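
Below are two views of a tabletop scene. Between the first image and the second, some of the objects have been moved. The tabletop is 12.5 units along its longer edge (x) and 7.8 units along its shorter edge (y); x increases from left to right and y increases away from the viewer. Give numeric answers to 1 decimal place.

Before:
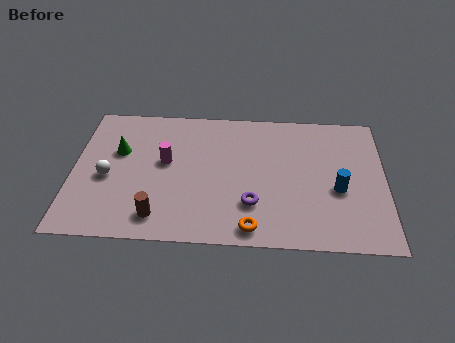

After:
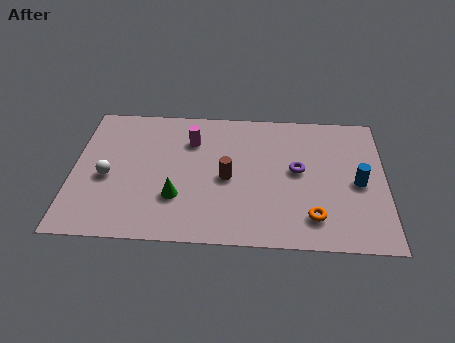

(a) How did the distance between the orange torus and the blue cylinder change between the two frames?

-1.4

Before: roughly 4.1 units apart; after: 2.7. That's 1.4 units closer together.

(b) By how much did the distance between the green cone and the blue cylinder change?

-1.7

The distance was about 9.0 in the first image and 7.3 in the second, so they moved 1.7 units closer together.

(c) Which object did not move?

the white sphere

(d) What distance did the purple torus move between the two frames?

2.7

From (7.2, 2.2) to (9.0, 4.2), the purple torus covered √(1.8² + 2.0²) ≈ 2.7 units.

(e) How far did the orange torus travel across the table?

2.5

From (7.2, 0.9) to (9.6, 1.6), the orange torus covered √(2.4² + 0.7²) ≈ 2.5 units.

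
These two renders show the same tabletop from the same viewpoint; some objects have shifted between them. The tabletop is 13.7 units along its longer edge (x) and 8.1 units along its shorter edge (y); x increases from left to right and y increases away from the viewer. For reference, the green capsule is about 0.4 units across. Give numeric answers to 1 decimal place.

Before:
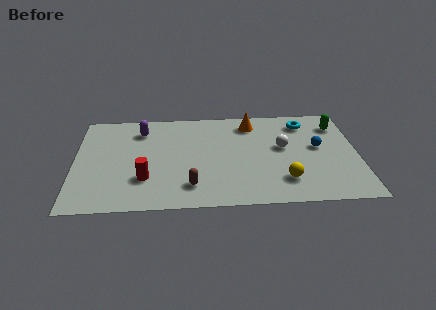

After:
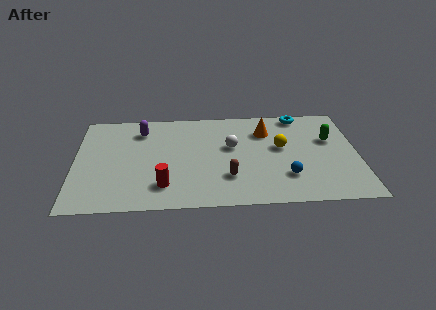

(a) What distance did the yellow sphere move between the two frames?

2.7

The yellow sphere moved from about (10.1, 1.9) to (10.0, 4.6), a distance of √(0.1² + 2.7²) ≈ 2.7.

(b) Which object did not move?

the purple capsule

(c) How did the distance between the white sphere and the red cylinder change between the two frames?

-2.6

The distance was about 7.1 in the first image and 4.5 in the second, so they moved 2.6 units closer together.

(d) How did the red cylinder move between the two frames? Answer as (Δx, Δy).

(0.9, -0.6)

The red cylinder started near (3.4, 2.4) and ended near (4.3, 1.8).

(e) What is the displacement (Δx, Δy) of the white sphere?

(-2.5, 0.2)

The white sphere started near (10.1, 4.6) and ended near (7.6, 4.8).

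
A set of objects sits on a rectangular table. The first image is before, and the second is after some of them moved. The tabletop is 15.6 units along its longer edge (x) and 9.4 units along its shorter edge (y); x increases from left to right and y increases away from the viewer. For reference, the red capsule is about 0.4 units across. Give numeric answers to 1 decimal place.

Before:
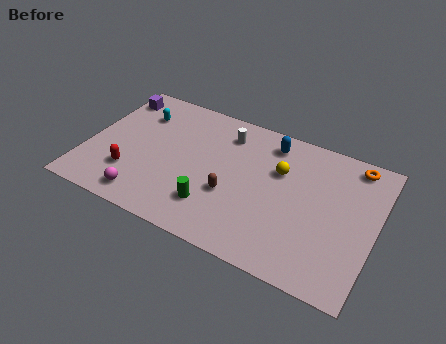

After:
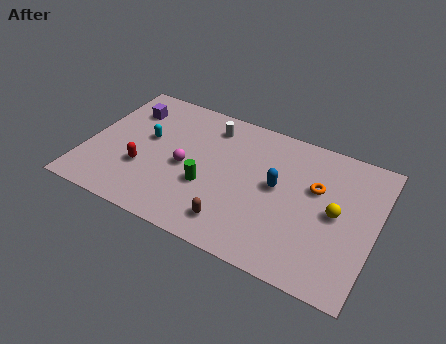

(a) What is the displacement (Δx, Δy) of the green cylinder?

(-0.5, 1.2)

From the two frames, the green cylinder sits at roughly (7.2, 2.3) before and (6.7, 3.5) after.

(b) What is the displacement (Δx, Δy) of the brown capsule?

(0.4, -1.8)

The brown capsule started near (8.0, 3.5) and ended near (8.4, 1.7).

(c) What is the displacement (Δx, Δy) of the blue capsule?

(0.7, -2.8)

The blue capsule started near (9.6, 7.9) and ended near (10.3, 5.1).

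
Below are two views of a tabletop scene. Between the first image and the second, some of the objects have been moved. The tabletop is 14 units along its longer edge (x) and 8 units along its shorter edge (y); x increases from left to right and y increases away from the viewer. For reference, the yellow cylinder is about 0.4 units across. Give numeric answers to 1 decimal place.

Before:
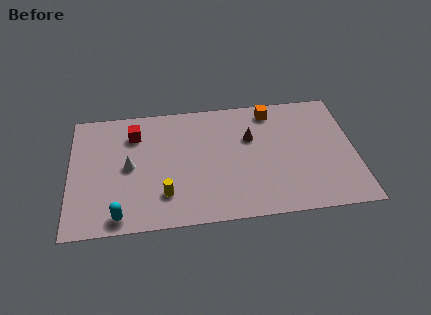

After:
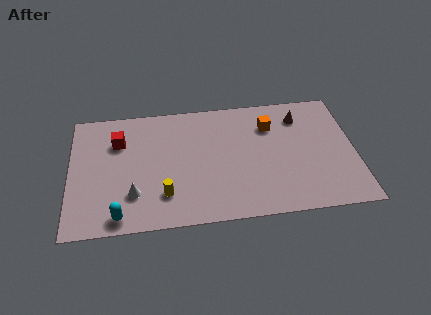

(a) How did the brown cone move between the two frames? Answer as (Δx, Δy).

(2.5, 1.1)

From the two frames, the brown cone sits at roughly (8.9, 5.2) before and (11.4, 6.3) after.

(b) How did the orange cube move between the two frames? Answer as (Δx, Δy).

(-0.1, -1.0)

The orange cube started near (10.0, 6.9) and ended near (9.9, 5.9).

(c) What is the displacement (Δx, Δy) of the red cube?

(-0.8, -0.4)

From the two frames, the red cube sits at roughly (3.2, 6.1) before and (2.4, 5.7) after.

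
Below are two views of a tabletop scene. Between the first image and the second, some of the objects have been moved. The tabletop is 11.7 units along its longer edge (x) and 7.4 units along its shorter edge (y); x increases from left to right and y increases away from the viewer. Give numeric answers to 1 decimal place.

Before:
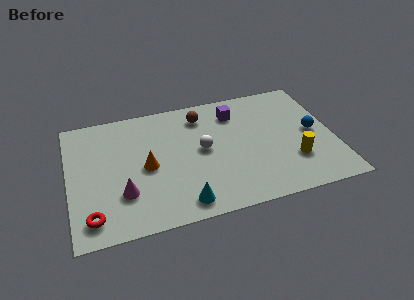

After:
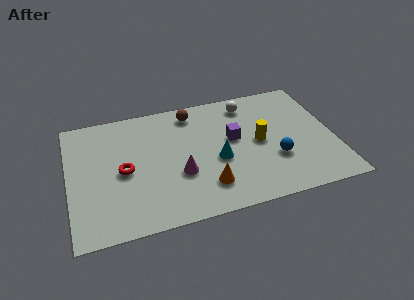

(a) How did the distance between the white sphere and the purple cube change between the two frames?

-0.3

They were about 2.5 units apart before and 2.2 after — 0.3 units closer together.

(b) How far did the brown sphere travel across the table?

0.5

The brown sphere moved from about (6.0, 6.0) to (5.6, 6.3), a distance of √(0.4² + 0.3²) ≈ 0.5.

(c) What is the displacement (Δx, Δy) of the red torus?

(1.5, 2.3)

From the two frames, the red torus sits at roughly (0.9, 1.2) before and (2.4, 3.5) after.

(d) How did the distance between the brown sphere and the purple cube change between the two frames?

+1.2

Before: roughly 1.5 units apart; after: 2.7. That's 1.2 units further apart.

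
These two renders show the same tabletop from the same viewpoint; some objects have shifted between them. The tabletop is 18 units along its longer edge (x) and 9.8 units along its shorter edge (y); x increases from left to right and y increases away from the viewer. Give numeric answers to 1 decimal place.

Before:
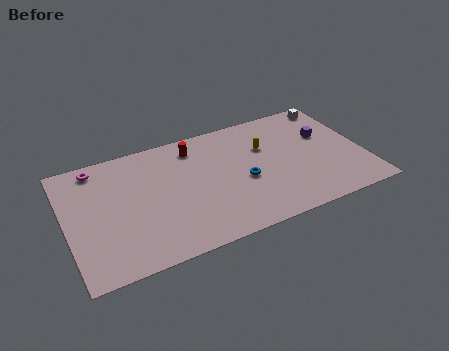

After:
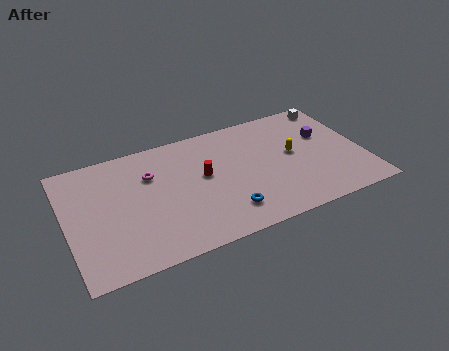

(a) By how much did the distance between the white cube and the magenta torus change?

-2.9

They were about 14.7 units apart before and 11.8 after — 2.9 units closer together.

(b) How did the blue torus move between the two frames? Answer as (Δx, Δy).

(-1.3, -2.1)

From the two frames, the blue torus sits at roughly (10.6, 4.2) before and (9.3, 2.1) after.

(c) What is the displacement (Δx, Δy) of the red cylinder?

(0.3, -2.6)

From the two frames, the red cylinder sits at roughly (8.0, 8.1) before and (8.3, 5.5) after.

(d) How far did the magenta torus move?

3.6

The magenta torus moved from about (2.1, 8.6) to (5.2, 6.8), a distance of √(3.1² + 1.8²) ≈ 3.6.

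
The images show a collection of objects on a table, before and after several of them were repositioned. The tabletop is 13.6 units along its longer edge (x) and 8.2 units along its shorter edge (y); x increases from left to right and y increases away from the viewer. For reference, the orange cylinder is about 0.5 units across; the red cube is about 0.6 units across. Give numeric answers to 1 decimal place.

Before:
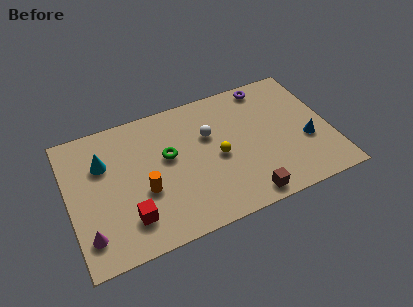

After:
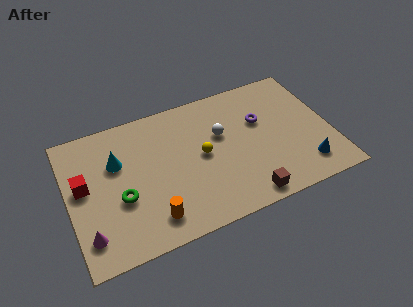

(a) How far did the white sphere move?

0.6

The white sphere moved from about (7.4, 5.3) to (8.0, 5.1), a distance of √(0.6² + 0.2²) ≈ 0.6.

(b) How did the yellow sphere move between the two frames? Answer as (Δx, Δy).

(-0.8, 0.4)

The yellow sphere started near (7.7, 3.8) and ended near (6.9, 4.2).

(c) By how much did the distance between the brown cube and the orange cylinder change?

-0.7

They were about 5.5 units apart before and 4.8 after — 0.7 units closer together.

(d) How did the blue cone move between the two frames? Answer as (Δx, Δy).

(-0.3, -1.5)

The blue cone was at about (12.3, 3.1) and moved to about (12.0, 1.6).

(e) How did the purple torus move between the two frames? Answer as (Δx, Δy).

(-0.6, -2.1)

The purple torus started near (10.7, 7.3) and ended near (10.1, 5.2).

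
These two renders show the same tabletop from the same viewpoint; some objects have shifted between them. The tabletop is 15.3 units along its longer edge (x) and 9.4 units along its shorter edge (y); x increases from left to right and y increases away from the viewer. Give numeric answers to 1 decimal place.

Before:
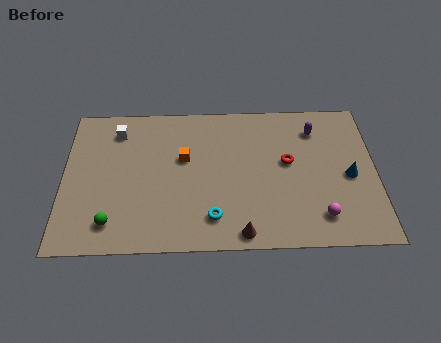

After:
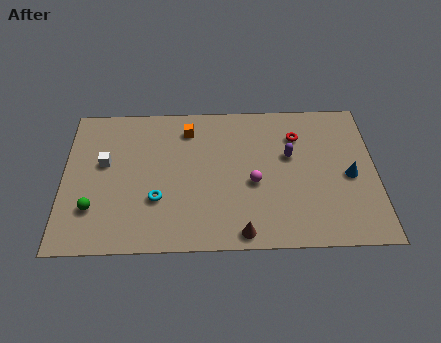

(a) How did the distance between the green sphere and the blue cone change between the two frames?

+0.7

The distance was about 11.9 in the first image and 12.6 in the second, so they moved 0.7 units further apart.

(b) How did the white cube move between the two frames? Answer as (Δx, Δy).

(-0.6, -2.1)

The white cube started near (2.6, 7.6) and ended near (2.0, 5.5).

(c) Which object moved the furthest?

the magenta sphere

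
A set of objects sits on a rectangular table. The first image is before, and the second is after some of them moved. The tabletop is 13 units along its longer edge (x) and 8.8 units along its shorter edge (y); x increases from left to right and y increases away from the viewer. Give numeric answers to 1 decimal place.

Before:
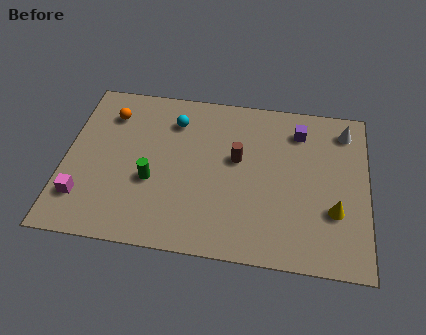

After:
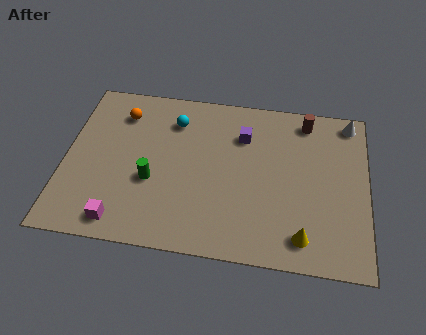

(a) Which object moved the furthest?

the brown cylinder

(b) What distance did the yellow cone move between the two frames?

2.0

The yellow cone moved from about (11.6, 2.9) to (10.3, 1.4), a distance of √(1.3² + 1.5²) ≈ 2.0.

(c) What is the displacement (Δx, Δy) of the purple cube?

(-2.4, -0.6)

From the two frames, the purple cube sits at roughly (10.0, 7.0) before and (7.6, 6.4) after.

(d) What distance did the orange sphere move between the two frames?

0.5

The orange sphere moved from about (1.8, 6.8) to (2.3, 6.9), a distance of √(0.5² + 0.1²) ≈ 0.5.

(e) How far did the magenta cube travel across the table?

2.0

The magenta cube was near (0.9, 2.1) before and (2.6, 1.1) after, so it travelled √(1.7² + 1.0²) ≈ 2.0 units.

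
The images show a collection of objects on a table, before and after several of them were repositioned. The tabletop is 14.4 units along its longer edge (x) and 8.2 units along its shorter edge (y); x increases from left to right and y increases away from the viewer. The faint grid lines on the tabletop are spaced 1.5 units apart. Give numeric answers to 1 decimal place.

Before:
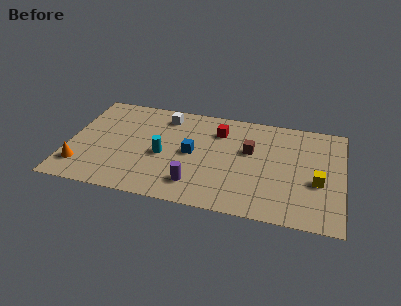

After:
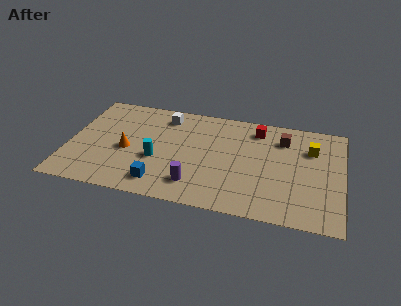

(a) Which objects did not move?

the purple cylinder and the white cube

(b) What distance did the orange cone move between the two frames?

2.9

The orange cone was near (0.8, 1.8) before and (3.1, 3.6) after, so it travelled √(2.3² + 1.8²) ≈ 2.9 units.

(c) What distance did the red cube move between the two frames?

2.1

The red cube moved from about (7.8, 6.2) to (9.8, 6.8), a distance of √(2.0² + 0.6²) ≈ 2.1.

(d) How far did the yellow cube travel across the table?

2.5

From (13.1, 3.3) to (12.7, 5.8), the yellow cube covered √(0.4² + 2.5²) ≈ 2.5 units.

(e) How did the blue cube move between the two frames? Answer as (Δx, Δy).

(-1.5, -2.7)

The blue cube started near (6.5, 4.1) and ended near (5.0, 1.4).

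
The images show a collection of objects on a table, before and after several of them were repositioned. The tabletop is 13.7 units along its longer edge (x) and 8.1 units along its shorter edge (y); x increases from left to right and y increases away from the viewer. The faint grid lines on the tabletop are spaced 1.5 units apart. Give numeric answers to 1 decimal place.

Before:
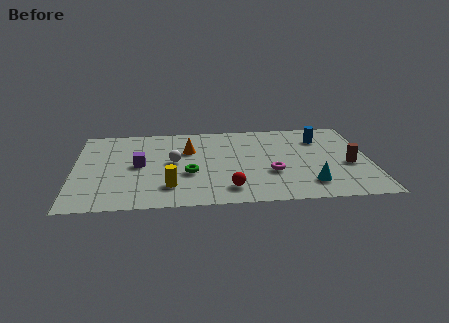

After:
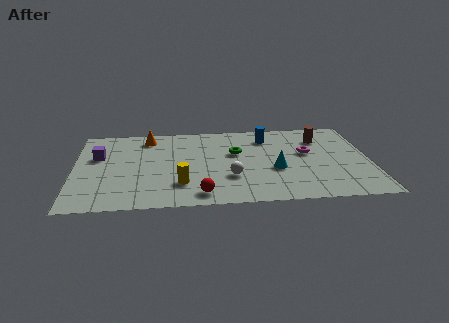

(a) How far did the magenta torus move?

2.5

The magenta torus was near (9.1, 2.9) before and (10.8, 4.7) after, so it travelled √(1.7² + 1.8²) ≈ 2.5 units.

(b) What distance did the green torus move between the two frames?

2.9

The green torus was near (5.3, 3.1) before and (7.5, 5.0) after, so it travelled √(2.2² + 1.9²) ≈ 2.9 units.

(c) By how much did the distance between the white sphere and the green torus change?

+1.0

Before: roughly 1.4 units apart; after: 2.4. That's 1.0 units further apart.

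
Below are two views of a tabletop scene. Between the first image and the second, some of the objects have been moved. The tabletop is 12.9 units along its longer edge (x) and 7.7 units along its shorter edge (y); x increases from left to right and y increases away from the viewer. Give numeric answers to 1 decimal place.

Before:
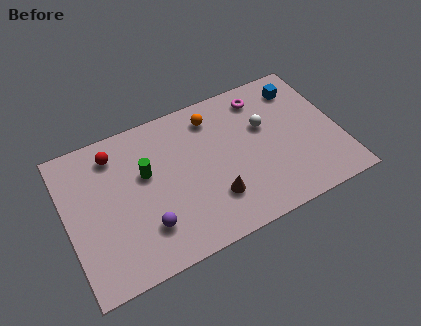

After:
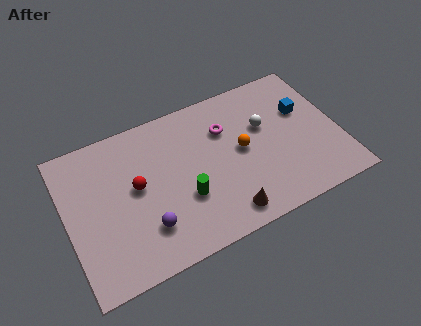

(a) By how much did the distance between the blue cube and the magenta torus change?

+1.9

Before: roughly 1.8 units apart; after: 3.7. That's 1.9 units further apart.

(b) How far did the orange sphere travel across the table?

2.5

From (7.2, 6.3) to (8.3, 4.0), the orange sphere covered √(1.1² + 2.3²) ≈ 2.5 units.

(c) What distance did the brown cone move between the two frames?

1.1

The brown cone was near (6.7, 2.1) before and (7.1, 1.1) after, so it travelled √(0.4² + 1.0²) ≈ 1.1 units.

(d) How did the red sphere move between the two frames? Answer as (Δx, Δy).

(0.8, -2.1)

The red sphere started near (2.5, 6.3) and ended near (3.3, 4.2).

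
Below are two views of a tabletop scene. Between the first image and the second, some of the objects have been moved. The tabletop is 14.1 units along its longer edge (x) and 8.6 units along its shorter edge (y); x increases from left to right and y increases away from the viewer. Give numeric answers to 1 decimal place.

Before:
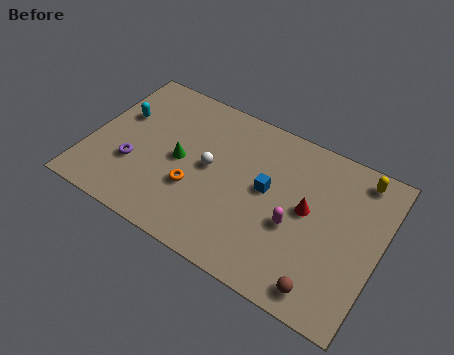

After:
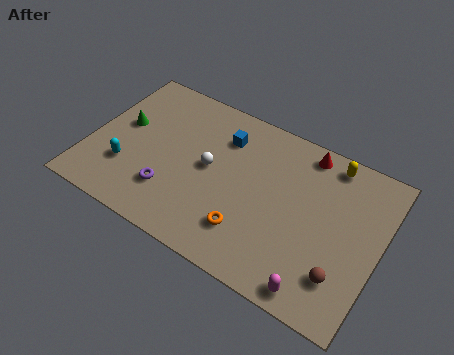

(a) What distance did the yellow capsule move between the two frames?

1.4

From (12.7, 7.5) to (11.3, 7.6), the yellow capsule covered √(1.4² + 0.1²) ≈ 1.4 units.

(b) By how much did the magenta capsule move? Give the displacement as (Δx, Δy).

(1.5, -2.6)

The magenta capsule started near (10.1, 3.5) and ended near (11.6, 0.9).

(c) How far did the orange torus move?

2.9

From (5.3, 3.0) to (8.1, 2.1), the orange torus covered √(2.8² + 0.9²) ≈ 2.9 units.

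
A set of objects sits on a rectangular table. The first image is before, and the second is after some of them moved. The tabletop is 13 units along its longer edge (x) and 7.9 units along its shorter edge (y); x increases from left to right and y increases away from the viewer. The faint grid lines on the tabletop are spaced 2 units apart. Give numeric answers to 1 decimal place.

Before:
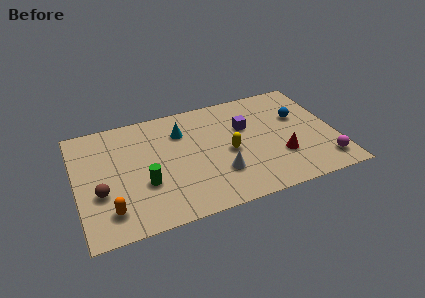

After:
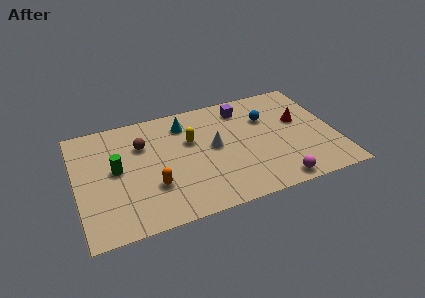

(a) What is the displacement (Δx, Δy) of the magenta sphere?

(-2.5, -0.6)

From the two frames, the magenta sphere sits at roughly (12.2, 1.4) before and (9.7, 0.8) after.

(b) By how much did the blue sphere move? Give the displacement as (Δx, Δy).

(-1.6, 0.4)

The blue sphere started near (11.3, 5.0) and ended near (9.7, 5.4).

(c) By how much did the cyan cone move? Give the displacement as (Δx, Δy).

(0.2, 0.5)

From the two frames, the cyan cone sits at roughly (5.4, 5.8) before and (5.6, 6.3) after.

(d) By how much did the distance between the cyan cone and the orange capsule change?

-1.5

The distance was about 5.7 in the first image and 4.2 in the second, so they moved 1.5 units closer together.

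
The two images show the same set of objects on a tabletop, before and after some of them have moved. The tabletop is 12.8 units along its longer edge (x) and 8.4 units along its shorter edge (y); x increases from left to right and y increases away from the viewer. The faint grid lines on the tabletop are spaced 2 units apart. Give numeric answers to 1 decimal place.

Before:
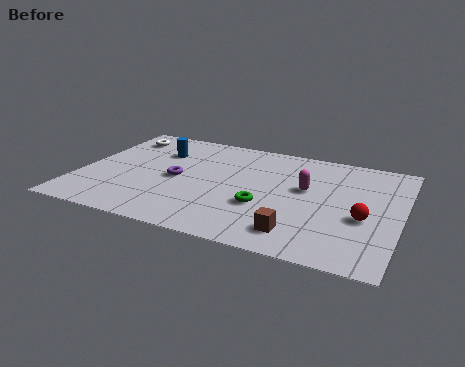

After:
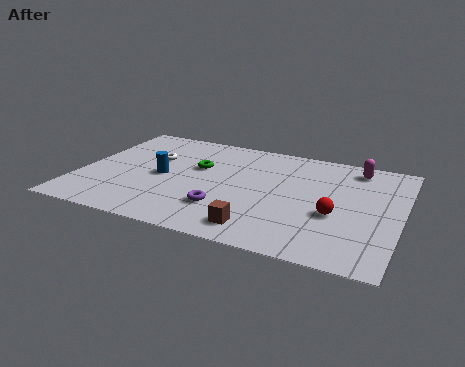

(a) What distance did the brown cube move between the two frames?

1.5

From (9.0, 1.5) to (7.5, 1.3), the brown cube covered √(1.5² + 0.2²) ≈ 1.5 units.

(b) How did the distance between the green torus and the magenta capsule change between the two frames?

+4.1

Before: roughly 2.4 units apart; after: 6.5. That's 4.1 units further apart.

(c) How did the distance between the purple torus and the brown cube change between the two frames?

-3.9

The distance was about 5.7 in the first image and 1.8 in the second, so they moved 3.9 units closer together.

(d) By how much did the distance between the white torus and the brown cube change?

-3.2

Before: roughly 9.4 units apart; after: 6.2. That's 3.2 units closer together.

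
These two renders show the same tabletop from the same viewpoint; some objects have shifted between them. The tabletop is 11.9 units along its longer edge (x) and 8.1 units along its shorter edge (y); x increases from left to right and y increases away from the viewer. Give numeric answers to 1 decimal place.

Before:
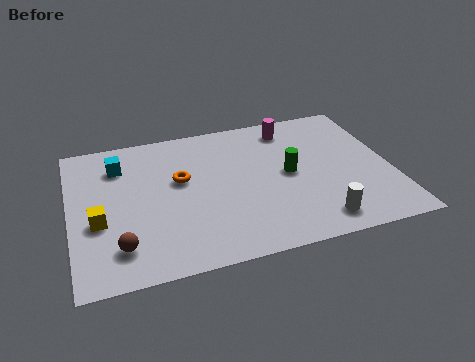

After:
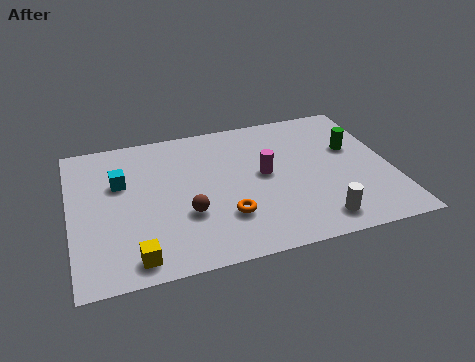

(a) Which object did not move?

the white cylinder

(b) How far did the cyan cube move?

1.0

From (1.9, 6.2) to (1.9, 5.2), the cyan cube covered √(0.0² + 1.0²) ≈ 1.0 units.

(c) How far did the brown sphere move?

2.7

The brown sphere was near (1.7, 1.7) before and (4.2, 2.8) after, so it travelled √(2.5² + 1.1²) ≈ 2.7 units.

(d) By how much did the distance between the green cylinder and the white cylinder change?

+1.2

Before: roughly 3.0 units apart; after: 4.2. That's 1.2 units further apart.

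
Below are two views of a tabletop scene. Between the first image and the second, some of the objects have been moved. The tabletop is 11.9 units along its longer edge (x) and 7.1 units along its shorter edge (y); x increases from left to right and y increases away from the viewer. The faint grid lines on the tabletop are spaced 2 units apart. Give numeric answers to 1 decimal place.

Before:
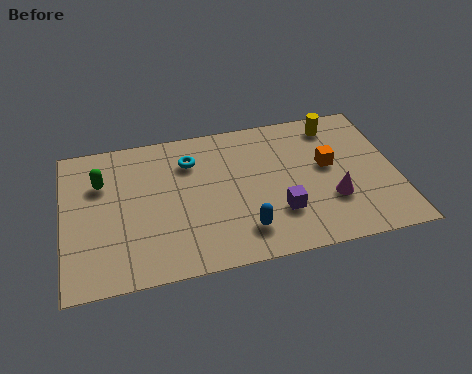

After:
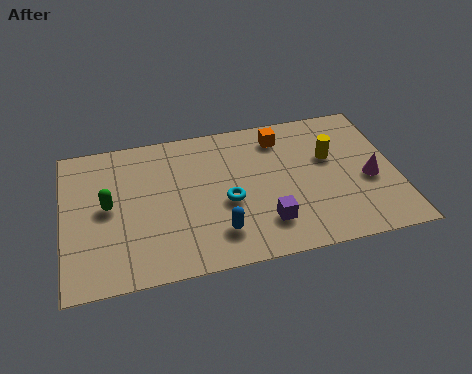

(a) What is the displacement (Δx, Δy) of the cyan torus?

(1.2, -2.3)

The cyan torus started near (4.6, 5.3) and ended near (5.8, 3.0).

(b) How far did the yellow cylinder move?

1.6

From (9.9, 6.0) to (9.6, 4.4), the yellow cylinder covered √(0.3² + 1.6²) ≈ 1.6 units.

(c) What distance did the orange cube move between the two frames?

2.4

The orange cube moved from about (9.5, 4.0) to (7.9, 5.8), a distance of √(1.6² + 1.8²) ≈ 2.4.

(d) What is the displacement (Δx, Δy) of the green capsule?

(0.2, -1.2)

The green capsule started near (1.4, 4.9) and ended near (1.6, 3.7).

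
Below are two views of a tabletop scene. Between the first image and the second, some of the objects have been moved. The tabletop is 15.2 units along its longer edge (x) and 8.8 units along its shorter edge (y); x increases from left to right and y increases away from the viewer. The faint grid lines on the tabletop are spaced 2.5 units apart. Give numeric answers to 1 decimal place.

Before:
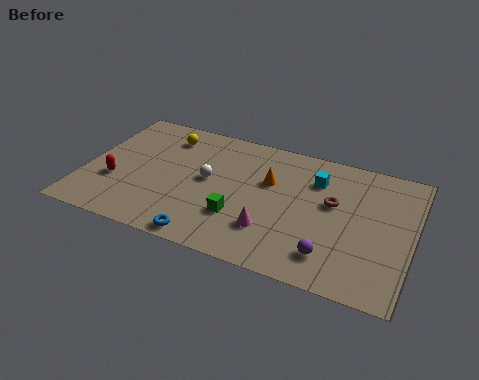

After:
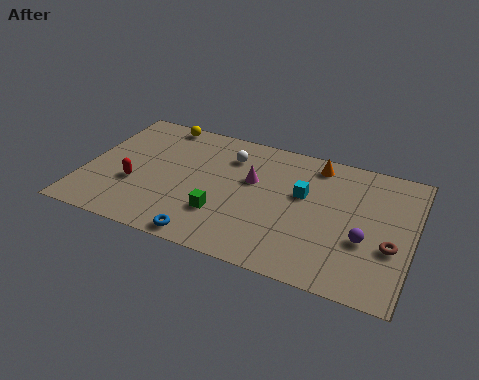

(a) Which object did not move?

the blue torus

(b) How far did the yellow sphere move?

1.0

The yellow sphere was near (3.4, 7.1) before and (3.0, 8.0) after, so it travelled √(0.4² + 0.9²) ≈ 1.0 units.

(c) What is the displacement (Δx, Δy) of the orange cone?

(2.0, 2.0)

The orange cone was at about (8.5, 5.6) and moved to about (10.5, 7.6).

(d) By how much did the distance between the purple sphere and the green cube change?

+2.1

Before: roughly 4.4 units apart; after: 6.5. That's 2.1 units further apart.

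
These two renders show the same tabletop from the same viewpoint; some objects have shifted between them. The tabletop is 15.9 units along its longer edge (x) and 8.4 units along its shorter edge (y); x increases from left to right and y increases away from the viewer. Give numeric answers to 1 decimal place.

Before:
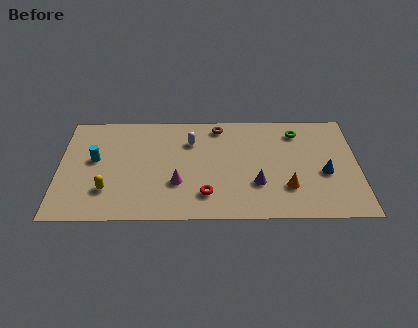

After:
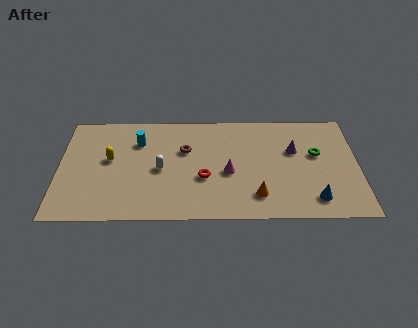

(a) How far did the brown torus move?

2.6

From (8.5, 7.3) to (6.7, 5.4), the brown torus covered √(1.8² + 1.9²) ≈ 2.6 units.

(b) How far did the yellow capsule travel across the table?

2.4

From (2.6, 2.3) to (2.7, 4.7), the yellow capsule covered √(0.1² + 2.4²) ≈ 2.4 units.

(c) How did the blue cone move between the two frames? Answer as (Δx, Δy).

(-0.6, -2.0)

From the two frames, the blue cone sits at roughly (14.1, 3.5) before and (13.5, 1.5) after.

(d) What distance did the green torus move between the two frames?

2.1

From (12.7, 6.8) to (13.7, 5.0), the green torus covered √(1.0² + 1.8²) ≈ 2.1 units.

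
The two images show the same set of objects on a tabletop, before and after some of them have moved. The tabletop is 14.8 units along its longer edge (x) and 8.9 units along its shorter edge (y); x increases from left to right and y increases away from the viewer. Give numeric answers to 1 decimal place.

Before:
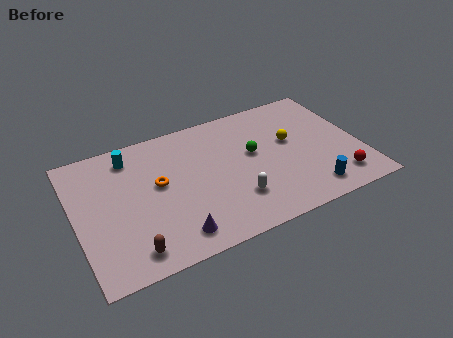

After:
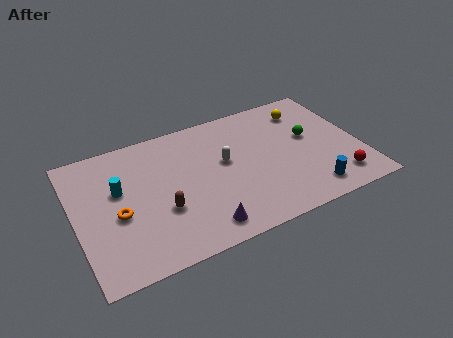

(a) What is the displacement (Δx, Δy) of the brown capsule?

(1.8, 1.9)

The brown capsule started near (2.5, 1.3) and ended near (4.3, 3.2).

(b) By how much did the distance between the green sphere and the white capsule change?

+1.5

They were about 3.0 units apart before and 4.5 after — 1.5 units further apart.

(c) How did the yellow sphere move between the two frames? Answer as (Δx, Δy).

(1.1, 1.9)

From the two frames, the yellow sphere sits at roughly (11.3, 5.2) before and (12.4, 7.1) after.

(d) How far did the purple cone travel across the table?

1.4

From (4.7, 1.4) to (6.1, 1.3), the purple cone covered √(1.4² + 0.1²) ≈ 1.4 units.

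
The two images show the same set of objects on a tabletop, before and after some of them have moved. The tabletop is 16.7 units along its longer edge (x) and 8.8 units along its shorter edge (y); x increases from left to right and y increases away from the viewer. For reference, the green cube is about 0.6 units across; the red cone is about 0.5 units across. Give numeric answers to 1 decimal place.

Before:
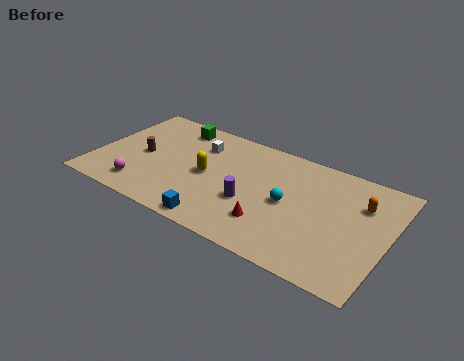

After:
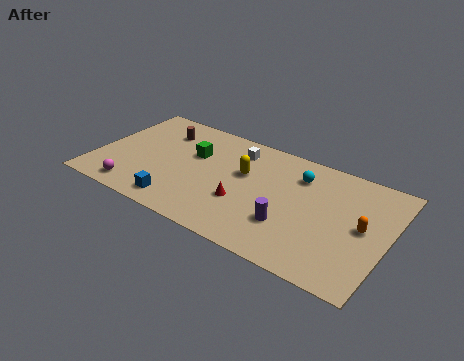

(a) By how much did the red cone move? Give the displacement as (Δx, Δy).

(-1.7, 0.8)

From the two frames, the red cone sits at roughly (10.4, 2.3) before and (8.7, 3.1) after.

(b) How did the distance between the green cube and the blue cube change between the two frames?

-3.2

The distance was about 7.5 in the first image and 4.3 in the second, so they moved 3.2 units closer together.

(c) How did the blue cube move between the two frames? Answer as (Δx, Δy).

(-2.4, 0.4)

The blue cube started near (7.6, 0.9) and ended near (5.2, 1.3).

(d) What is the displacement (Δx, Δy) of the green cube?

(1.4, -1.9)

The green cube was at about (4.0, 7.5) and moved to about (5.4, 5.6).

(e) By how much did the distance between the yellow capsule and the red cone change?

-2.2

The distance was about 4.5 in the first image and 2.3 in the second, so they moved 2.2 units closer together.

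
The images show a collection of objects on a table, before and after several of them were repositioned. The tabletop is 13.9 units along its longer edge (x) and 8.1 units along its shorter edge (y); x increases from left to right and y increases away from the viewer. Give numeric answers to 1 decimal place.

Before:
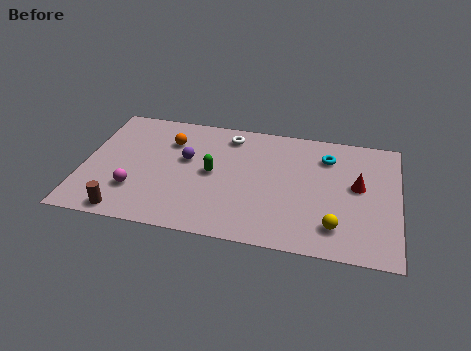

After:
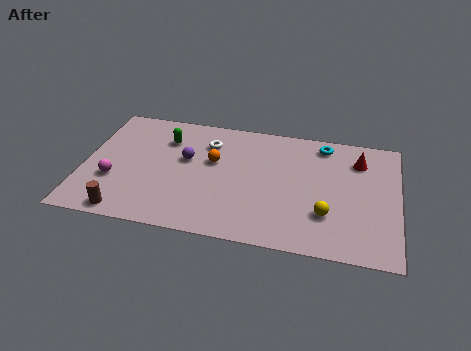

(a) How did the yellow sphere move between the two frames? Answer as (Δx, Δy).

(-0.4, 0.7)

From the two frames, the yellow sphere sits at roughly (11.2, 1.7) before and (10.8, 2.4) after.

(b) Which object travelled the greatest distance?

the green capsule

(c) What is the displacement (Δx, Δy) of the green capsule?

(-2.2, 1.9)

The green capsule was at about (5.7, 4.1) and moved to about (3.5, 6.0).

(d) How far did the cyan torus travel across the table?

0.8

The cyan torus moved from about (10.7, 6.2) to (10.5, 7.0), a distance of √(0.2² + 0.8²) ≈ 0.8.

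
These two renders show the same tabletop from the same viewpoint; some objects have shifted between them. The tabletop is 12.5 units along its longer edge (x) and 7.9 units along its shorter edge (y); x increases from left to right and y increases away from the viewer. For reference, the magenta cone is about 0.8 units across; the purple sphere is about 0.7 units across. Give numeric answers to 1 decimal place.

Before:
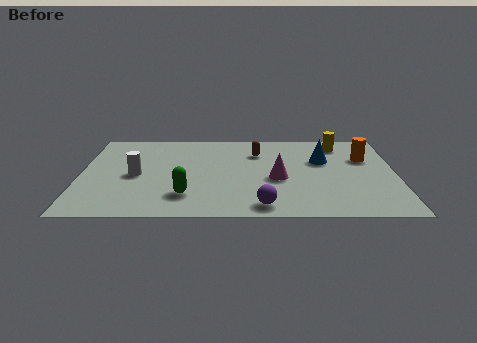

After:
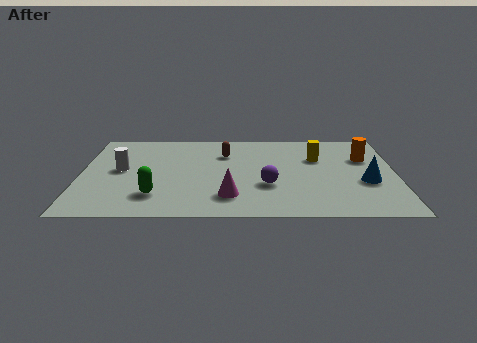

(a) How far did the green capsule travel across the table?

1.2

From (4.2, 1.9) to (3.0, 1.9), the green capsule covered √(1.2² + 0.0²) ≈ 1.2 units.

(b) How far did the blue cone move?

2.6

The blue cone was near (9.6, 5.1) before and (11.3, 3.1) after, so it travelled √(1.7² + 2.0²) ≈ 2.6 units.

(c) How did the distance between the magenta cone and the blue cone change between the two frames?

+3.1

The distance was about 2.5 in the first image and 5.6 in the second, so they moved 3.1 units further apart.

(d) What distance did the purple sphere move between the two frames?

1.8

From (7.2, 1.0) to (7.4, 2.8), the purple sphere covered √(0.2² + 1.8²) ≈ 1.8 units.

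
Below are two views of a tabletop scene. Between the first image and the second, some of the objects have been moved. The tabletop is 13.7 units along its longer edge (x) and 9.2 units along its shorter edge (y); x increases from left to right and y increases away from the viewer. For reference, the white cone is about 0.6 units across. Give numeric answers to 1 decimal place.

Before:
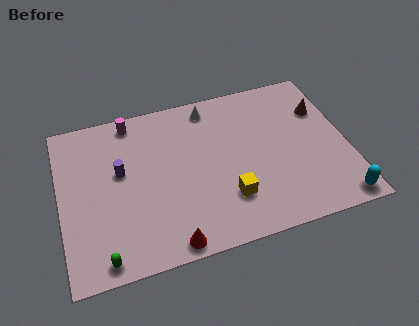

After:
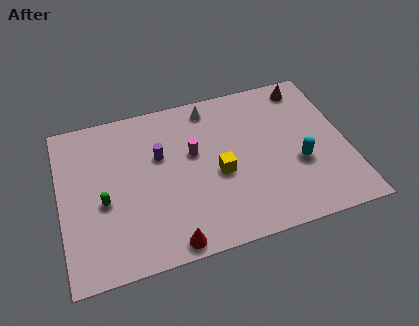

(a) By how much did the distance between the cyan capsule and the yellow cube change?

-1.5

Before: roughly 5.3 units apart; after: 3.8. That's 1.5 units closer together.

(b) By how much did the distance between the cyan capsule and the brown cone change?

-0.9

They were about 5.5 units apart before and 4.6 after — 0.9 units closer together.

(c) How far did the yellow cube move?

1.5

The yellow cube moved from about (7.8, 2.5) to (7.5, 4.0), a distance of √(0.3² + 1.5²) ≈ 1.5.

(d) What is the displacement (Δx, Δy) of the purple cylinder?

(1.9, 0.4)

The purple cylinder started near (2.9, 5.4) and ended near (4.8, 5.8).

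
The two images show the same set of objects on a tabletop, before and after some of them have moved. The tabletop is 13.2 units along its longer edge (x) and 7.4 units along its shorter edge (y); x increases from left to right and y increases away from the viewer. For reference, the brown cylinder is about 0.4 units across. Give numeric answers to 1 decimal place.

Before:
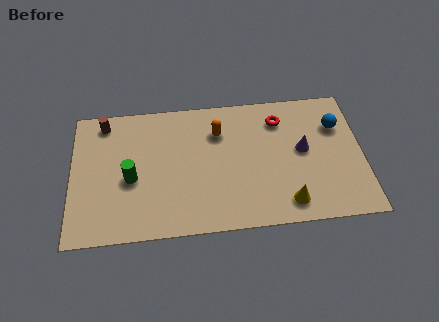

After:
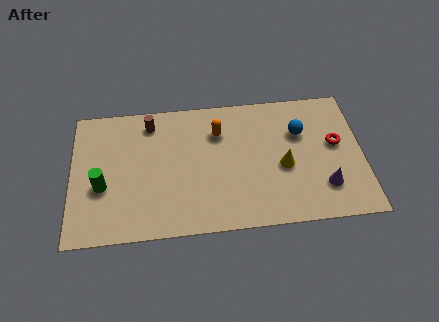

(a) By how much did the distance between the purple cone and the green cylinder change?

+2.2

Before: roughly 7.8 units apart; after: 10.0. That's 2.2 units further apart.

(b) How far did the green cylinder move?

1.3

The green cylinder moved from about (2.7, 3.2) to (1.4, 2.9), a distance of √(1.3² + 0.3²) ≈ 1.3.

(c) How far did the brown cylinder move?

2.1

The brown cylinder moved from about (1.5, 6.4) to (3.6, 6.2), a distance of √(2.1² + 0.2²) ≈ 2.1.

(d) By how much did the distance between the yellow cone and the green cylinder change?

+0.9

They were about 7.3 units apart before and 8.2 after — 0.9 units further apart.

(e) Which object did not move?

the orange capsule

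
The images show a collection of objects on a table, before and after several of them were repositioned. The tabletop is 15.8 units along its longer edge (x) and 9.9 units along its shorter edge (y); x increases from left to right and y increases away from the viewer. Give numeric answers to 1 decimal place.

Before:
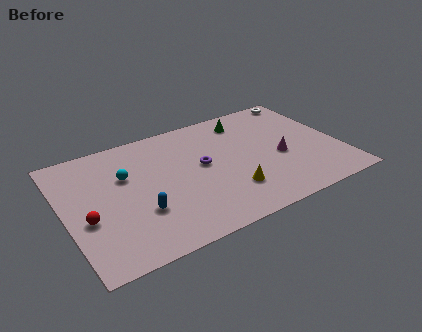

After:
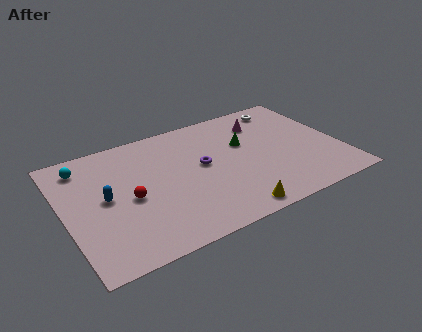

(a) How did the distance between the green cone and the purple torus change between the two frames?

-1.4

The distance was about 4.1 in the first image and 2.7 in the second, so they moved 1.4 units closer together.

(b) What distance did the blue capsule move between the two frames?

2.5

The blue capsule moved from about (4.0, 3.2) to (2.3, 5.1), a distance of √(1.7² + 1.9²) ≈ 2.5.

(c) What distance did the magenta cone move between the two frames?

3.4

From (12.3, 4.2) to (11.8, 7.6), the magenta cone covered √(0.5² + 3.4²) ≈ 3.4 units.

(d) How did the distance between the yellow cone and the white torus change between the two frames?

+0.3

They were about 8.4 units apart before and 8.7 after — 0.3 units further apart.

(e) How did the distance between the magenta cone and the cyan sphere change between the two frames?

+1.4

Before: roughly 9.0 units apart; after: 10.4. That's 1.4 units further apart.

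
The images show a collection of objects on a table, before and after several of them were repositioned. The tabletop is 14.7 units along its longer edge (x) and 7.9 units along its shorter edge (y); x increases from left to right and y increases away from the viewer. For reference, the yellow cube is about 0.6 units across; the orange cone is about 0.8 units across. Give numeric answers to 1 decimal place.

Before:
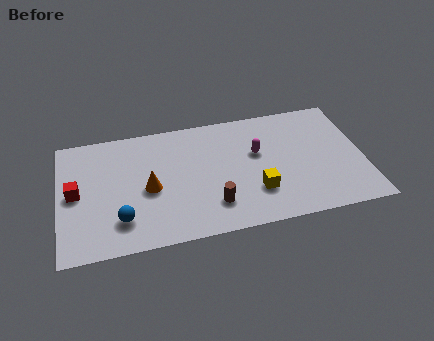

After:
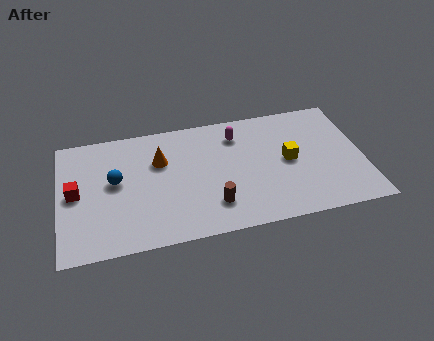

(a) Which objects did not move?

the red cube and the brown cylinder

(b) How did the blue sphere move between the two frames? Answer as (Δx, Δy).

(-0.2, 2.5)

The blue sphere started near (2.9, 1.9) and ended near (2.7, 4.4).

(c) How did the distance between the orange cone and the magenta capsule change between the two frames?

-1.5

Before: roughly 5.4 units apart; after: 3.9. That's 1.5 units closer together.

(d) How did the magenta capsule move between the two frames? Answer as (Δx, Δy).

(-0.9, 1.4)

From the two frames, the magenta capsule sits at roughly (9.6, 4.8) before and (8.7, 6.2) after.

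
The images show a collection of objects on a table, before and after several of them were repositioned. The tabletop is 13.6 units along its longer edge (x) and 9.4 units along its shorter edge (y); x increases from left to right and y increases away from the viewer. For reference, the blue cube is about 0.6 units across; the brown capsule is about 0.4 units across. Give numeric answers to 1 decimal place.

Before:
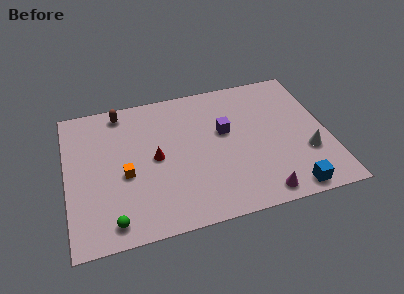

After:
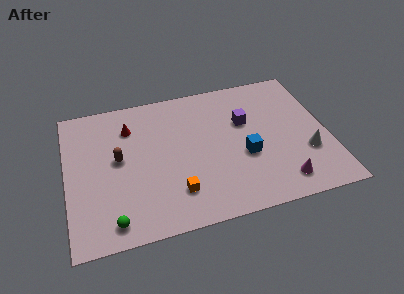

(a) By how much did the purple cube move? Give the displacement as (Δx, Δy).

(1.1, 0.4)

The purple cube started near (8.3, 5.6) and ended near (9.4, 6.0).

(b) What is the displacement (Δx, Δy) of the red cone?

(-1.2, 2.4)

The red cone started near (4.6, 4.7) and ended near (3.4, 7.1).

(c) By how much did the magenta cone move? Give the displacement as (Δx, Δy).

(1.1, 0.5)

The magenta cone started near (9.8, 1.0) and ended near (10.9, 1.5).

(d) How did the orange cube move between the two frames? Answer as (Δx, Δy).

(2.5, -1.8)

The orange cube started near (3.0, 4.0) and ended near (5.5, 2.2).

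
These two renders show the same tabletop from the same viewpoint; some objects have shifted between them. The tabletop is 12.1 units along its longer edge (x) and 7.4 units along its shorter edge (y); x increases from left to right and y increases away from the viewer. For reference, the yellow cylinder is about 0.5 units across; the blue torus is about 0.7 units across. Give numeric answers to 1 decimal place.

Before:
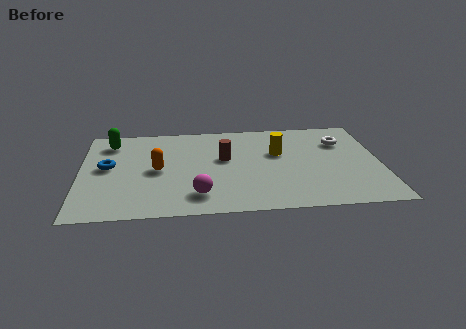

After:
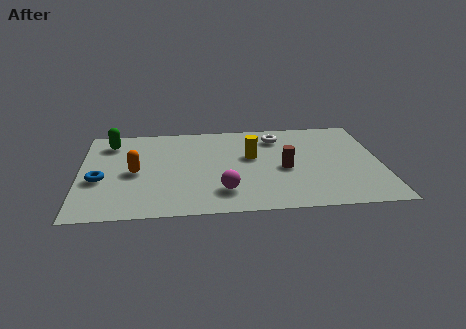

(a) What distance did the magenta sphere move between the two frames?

1.0

The magenta sphere moved from about (4.7, 1.5) to (5.7, 1.7), a distance of √(1.0² + 0.2²) ≈ 1.0.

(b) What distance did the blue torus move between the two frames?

1.0

From (1.1, 4.0) to (0.8, 3.0), the blue torus covered √(0.3² + 1.0²) ≈ 1.0 units.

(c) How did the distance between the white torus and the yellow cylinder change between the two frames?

-0.8

Before: roughly 2.7 units apart; after: 1.9. That's 0.8 units closer together.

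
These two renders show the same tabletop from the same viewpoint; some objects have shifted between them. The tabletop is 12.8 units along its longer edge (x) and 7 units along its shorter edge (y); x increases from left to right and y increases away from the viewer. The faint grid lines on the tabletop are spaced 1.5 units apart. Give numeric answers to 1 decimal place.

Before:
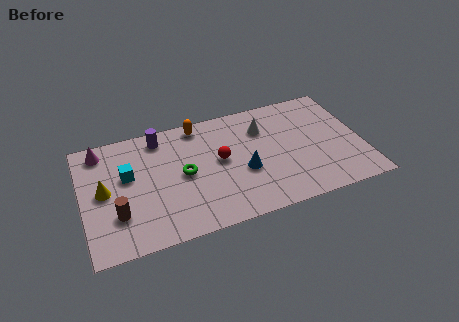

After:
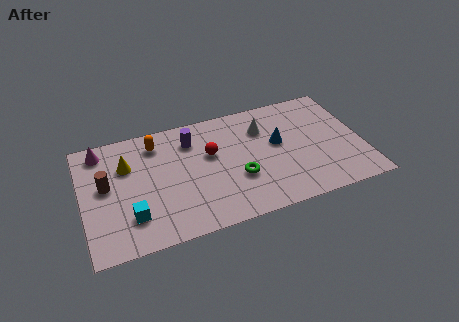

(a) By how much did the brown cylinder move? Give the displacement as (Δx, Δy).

(-0.4, 1.8)

The brown cylinder started near (1.5, 2.1) and ended near (1.1, 3.9).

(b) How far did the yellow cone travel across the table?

1.6

The yellow cone was near (1.0, 3.6) before and (2.1, 4.8) after, so it travelled √(1.1² + 1.2²) ≈ 1.6 units.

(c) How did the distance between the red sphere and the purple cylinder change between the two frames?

-2.0

The distance was about 3.4 in the first image and 1.4 in the second, so they moved 2.0 units closer together.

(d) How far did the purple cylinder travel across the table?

1.5

The purple cylinder moved from about (3.7, 6.0) to (5.1, 5.4), a distance of √(1.4² + 0.6²) ≈ 1.5.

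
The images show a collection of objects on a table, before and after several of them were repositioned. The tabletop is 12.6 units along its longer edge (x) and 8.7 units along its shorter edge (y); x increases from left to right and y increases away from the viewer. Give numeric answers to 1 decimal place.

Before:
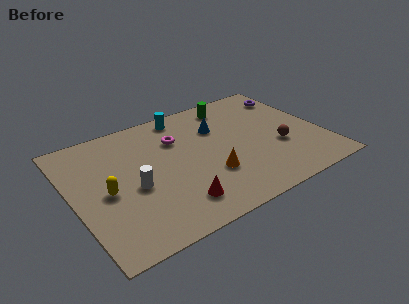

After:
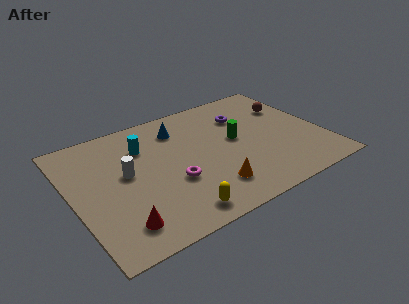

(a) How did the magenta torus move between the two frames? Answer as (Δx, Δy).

(-0.7, -2.9)

From the two frames, the magenta torus sits at roughly (5.5, 6.1) before and (4.8, 3.2) after.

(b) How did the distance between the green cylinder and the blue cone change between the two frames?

+1.6

They were about 1.7 units apart before and 3.3 after — 1.6 units further apart.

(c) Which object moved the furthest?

the yellow capsule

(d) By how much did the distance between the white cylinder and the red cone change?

+0.6

The distance was about 2.7 in the first image and 3.3 in the second, so they moved 0.6 units further apart.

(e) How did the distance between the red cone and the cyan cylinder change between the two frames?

-1.1

The distance was about 6.2 in the first image and 5.1 in the second, so they moved 1.1 units closer together.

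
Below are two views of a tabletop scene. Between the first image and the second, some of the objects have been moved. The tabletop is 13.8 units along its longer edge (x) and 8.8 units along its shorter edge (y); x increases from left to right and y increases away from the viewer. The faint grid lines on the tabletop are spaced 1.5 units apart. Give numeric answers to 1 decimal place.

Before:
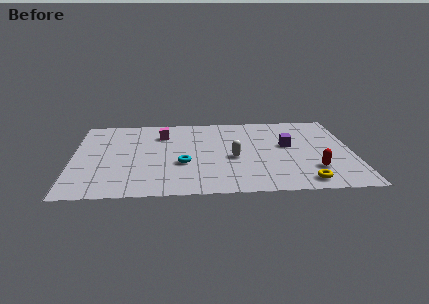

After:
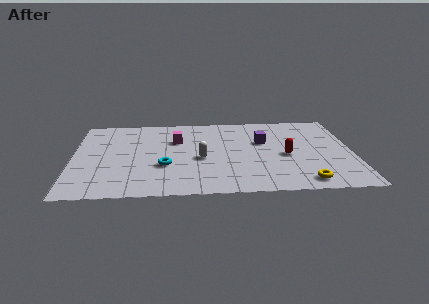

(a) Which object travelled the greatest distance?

the red capsule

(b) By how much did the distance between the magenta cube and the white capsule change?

-2.1

They were about 4.5 units apart before and 2.4 after — 2.1 units closer together.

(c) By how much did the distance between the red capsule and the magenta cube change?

-2.8

They were about 8.6 units apart before and 5.8 after — 2.8 units closer together.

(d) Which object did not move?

the yellow torus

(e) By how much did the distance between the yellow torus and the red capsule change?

+1.6

Before: roughly 1.3 units apart; after: 2.9. That's 1.6 units further apart.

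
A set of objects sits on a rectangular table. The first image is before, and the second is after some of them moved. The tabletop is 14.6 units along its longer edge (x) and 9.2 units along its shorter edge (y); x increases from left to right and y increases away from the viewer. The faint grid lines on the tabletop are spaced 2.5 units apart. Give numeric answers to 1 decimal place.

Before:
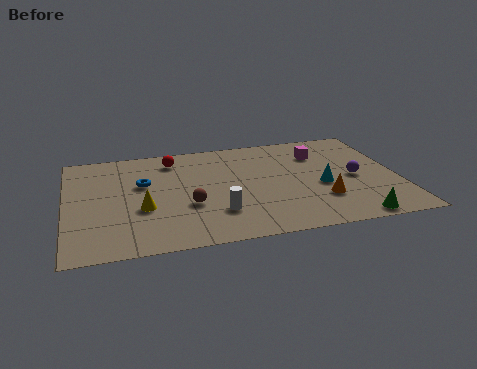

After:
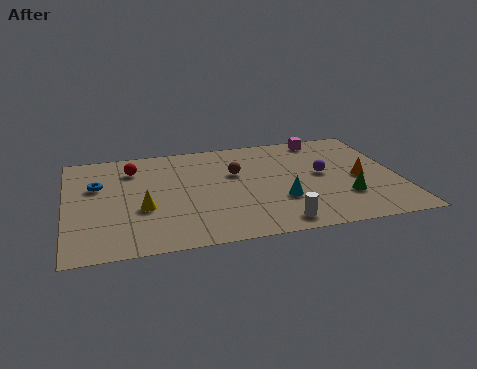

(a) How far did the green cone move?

1.9

The green cone moved from about (12.3, 0.8) to (12.1, 2.7), a distance of √(0.2² + 1.9²) ≈ 1.9.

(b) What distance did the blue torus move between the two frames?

2.0

The blue torus was near (3.4, 5.7) before and (1.4, 5.9) after, so it travelled √(2.0² + 0.2²) ≈ 2.0 units.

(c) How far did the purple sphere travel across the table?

1.5

The purple sphere moved from about (12.7, 4.3) to (11.3, 4.9), a distance of √(1.4² + 0.6²) ≈ 1.5.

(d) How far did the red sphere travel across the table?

1.9

The red sphere was near (4.8, 7.6) before and (3.0, 7.1) after, so it travelled √(1.8² + 0.5²) ≈ 1.9 units.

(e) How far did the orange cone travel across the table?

2.3

From (11.1, 2.7) to (12.9, 4.2), the orange cone covered √(1.8² + 1.5²) ≈ 2.3 units.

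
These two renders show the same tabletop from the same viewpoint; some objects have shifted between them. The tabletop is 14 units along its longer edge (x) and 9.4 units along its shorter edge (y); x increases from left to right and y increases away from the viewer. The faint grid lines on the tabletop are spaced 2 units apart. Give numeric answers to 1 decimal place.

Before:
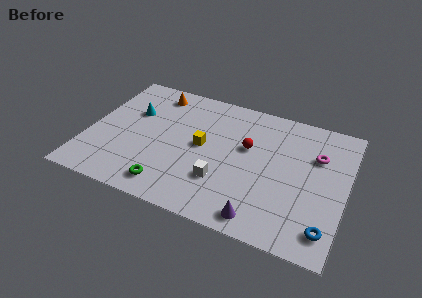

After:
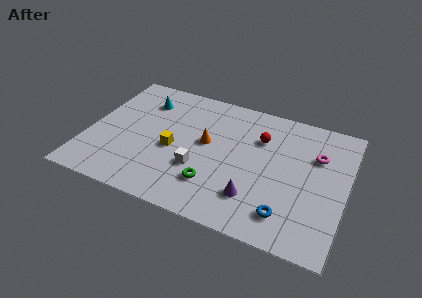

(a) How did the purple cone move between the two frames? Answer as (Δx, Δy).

(-0.5, 1.2)

The purple cone was at about (9.8, 1.1) and moved to about (9.3, 2.3).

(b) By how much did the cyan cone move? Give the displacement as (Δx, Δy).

(0.5, 1.1)

The cyan cone was at about (2.2, 6.1) and moved to about (2.7, 7.2).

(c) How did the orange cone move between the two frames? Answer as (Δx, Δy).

(3.2, -2.8)

From the two frames, the orange cone sits at roughly (3.2, 8.0) before and (6.4, 5.2) after.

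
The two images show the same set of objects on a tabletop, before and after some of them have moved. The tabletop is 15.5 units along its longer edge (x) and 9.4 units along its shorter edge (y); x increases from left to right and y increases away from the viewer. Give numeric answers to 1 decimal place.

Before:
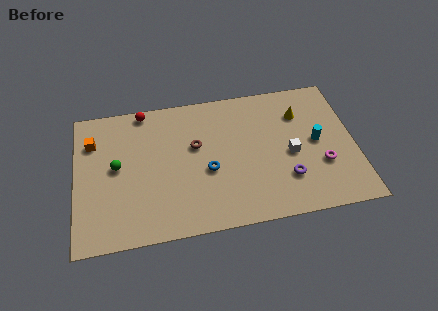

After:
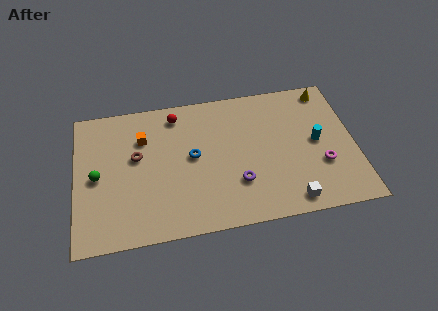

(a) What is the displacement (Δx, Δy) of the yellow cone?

(1.6, 1.4)

The yellow cone started near (12.6, 6.9) and ended near (14.2, 8.3).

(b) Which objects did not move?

the cyan cylinder and the magenta torus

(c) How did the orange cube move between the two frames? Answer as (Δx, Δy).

(2.8, -0.2)

From the two frames, the orange cube sits at roughly (1.0, 6.9) before and (3.8, 6.7) after.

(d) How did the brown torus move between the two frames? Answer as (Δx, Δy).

(-3.3, -0.2)

The brown torus was at about (6.7, 5.7) and moved to about (3.4, 5.5).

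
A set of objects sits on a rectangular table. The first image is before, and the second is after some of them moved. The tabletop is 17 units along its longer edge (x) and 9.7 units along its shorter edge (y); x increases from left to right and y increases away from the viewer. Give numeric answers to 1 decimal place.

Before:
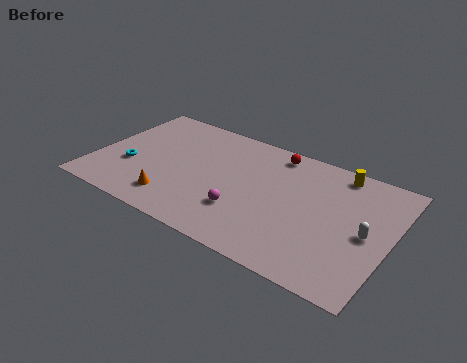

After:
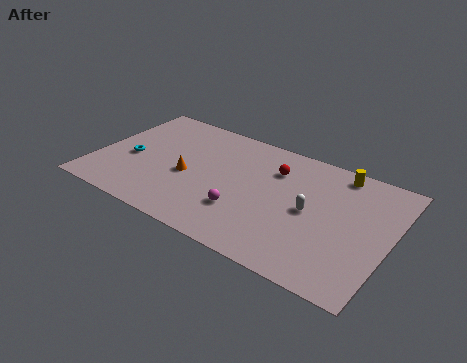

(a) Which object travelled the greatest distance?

the white capsule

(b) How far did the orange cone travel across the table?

2.3

From (5.0, 1.9) to (5.4, 4.2), the orange cone covered √(0.4² + 2.3²) ≈ 2.3 units.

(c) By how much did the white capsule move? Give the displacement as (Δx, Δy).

(-3.2, 0.2)

From the two frames, the white capsule sits at roughly (15.7, 4.6) before and (12.5, 4.8) after.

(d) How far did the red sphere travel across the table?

1.4

The red sphere moved from about (9.9, 8.5) to (10.1, 7.1), a distance of √(0.2² + 1.4²) ≈ 1.4.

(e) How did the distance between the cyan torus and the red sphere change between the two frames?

-0.7

They were about 9.3 units apart before and 8.6 after — 0.7 units closer together.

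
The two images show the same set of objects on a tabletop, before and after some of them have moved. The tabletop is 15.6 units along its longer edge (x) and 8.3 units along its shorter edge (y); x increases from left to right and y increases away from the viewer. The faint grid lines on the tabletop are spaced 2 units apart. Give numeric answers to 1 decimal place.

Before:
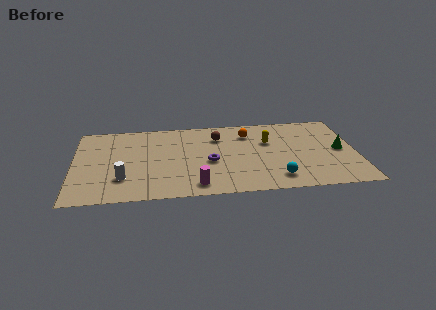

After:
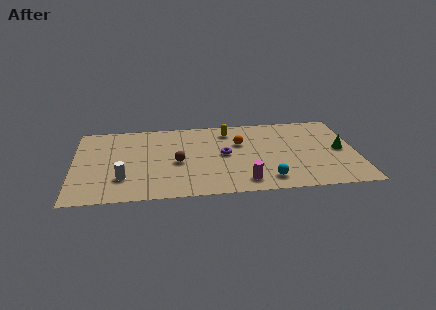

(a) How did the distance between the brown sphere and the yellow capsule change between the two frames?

+1.3

The distance was about 2.9 in the first image and 4.2 in the second, so they moved 1.3 units further apart.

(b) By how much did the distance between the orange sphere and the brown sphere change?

+2.2

The distance was about 1.7 in the first image and 3.9 in the second, so they moved 2.2 units further apart.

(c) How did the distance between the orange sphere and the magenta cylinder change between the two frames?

-1.9

The distance was about 6.0 in the first image and 4.1 in the second, so they moved 1.9 units closer together.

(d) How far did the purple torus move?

1.1

The purple torus was near (7.5, 3.6) before and (8.3, 4.3) after, so it travelled √(0.8² + 0.7²) ≈ 1.1 units.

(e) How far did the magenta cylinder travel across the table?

2.6

The magenta cylinder moved from about (6.7, 1.2) to (9.3, 1.3), a distance of √(2.6² + 0.1²) ≈ 2.6.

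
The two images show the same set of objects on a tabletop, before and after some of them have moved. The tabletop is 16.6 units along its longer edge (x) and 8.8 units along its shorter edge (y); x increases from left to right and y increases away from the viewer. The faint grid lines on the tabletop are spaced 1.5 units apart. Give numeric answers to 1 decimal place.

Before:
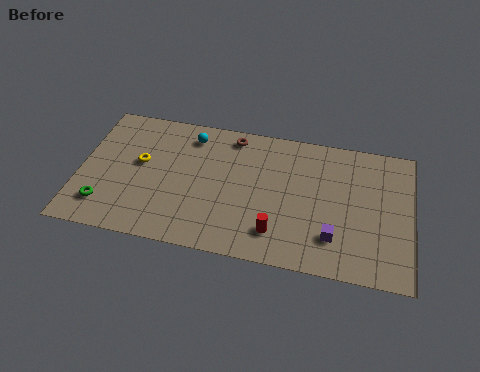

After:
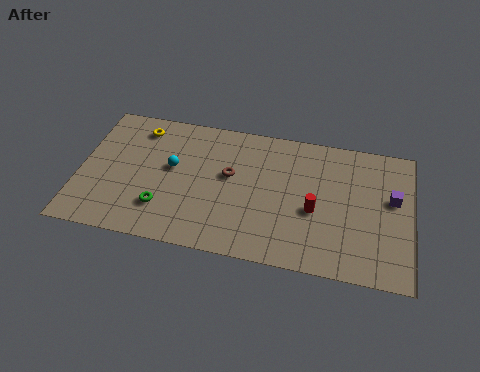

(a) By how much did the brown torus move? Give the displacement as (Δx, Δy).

(0.0, -2.6)

The brown torus was at about (7.5, 7.7) and moved to about (7.5, 5.1).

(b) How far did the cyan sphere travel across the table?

2.4

From (5.4, 7.3) to (4.6, 5.0), the cyan sphere covered √(0.8² + 2.3²) ≈ 2.4 units.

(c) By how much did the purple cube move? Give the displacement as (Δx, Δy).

(2.8, 3.0)

The purple cube was at about (12.8, 2.2) and moved to about (15.6, 5.2).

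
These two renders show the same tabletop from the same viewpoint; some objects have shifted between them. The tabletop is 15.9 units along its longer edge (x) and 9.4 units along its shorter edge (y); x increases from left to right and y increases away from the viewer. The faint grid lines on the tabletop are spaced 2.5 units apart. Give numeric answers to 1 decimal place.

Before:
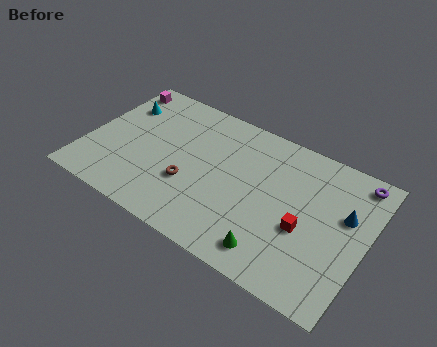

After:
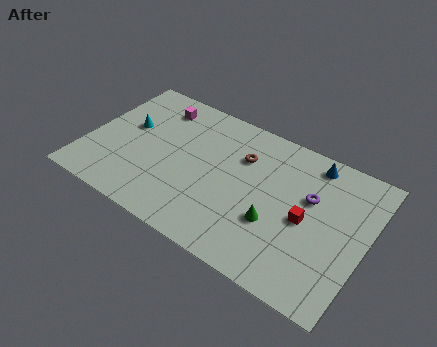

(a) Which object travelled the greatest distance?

the brown torus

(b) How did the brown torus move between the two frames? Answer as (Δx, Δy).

(2.5, 3.3)

From the two frames, the brown torus sits at roughly (6.1, 3.3) before and (8.6, 6.6) after.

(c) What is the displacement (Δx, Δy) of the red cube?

(0.0, 0.6)

The red cube started near (12.6, 3.8) and ended near (12.6, 4.4).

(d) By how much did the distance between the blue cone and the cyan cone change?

-2.6

They were about 13.2 units apart before and 10.6 after — 2.6 units closer together.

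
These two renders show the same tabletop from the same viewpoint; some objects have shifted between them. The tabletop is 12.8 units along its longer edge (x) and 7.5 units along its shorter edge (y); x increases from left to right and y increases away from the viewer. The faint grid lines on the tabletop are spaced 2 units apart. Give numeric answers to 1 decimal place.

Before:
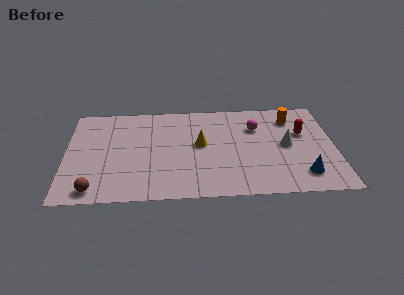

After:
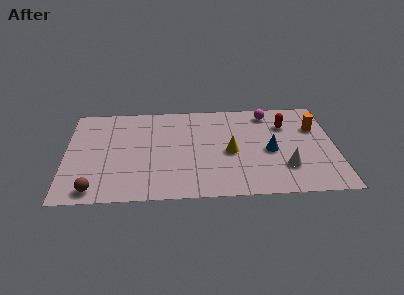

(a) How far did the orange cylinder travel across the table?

1.4

The orange cylinder moved from about (10.8, 5.9) to (11.9, 5.1), a distance of √(1.1² + 0.8²) ≈ 1.4.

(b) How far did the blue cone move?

2.4

The blue cone moved from about (11.2, 1.5) to (9.7, 3.4), a distance of √(1.5² + 1.9²) ≈ 2.4.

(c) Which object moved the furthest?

the blue cone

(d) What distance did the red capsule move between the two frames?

1.1

The red capsule was near (11.3, 4.7) before and (10.5, 5.4) after, so it travelled √(0.8² + 0.7²) ≈ 1.1 units.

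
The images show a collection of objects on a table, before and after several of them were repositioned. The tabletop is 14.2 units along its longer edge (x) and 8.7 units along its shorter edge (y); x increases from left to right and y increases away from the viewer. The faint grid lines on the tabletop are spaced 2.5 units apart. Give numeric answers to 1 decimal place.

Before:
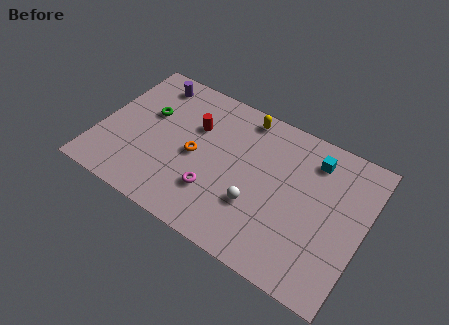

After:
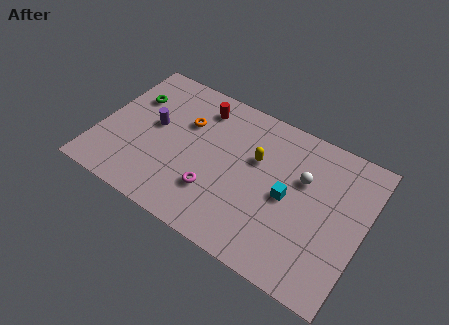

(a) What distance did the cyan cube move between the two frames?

3.0

The cyan cube moved from about (11.2, 7.0) to (10.2, 4.2), a distance of √(1.0² + 2.8²) ≈ 3.0.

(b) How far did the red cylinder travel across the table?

1.3

The red cylinder moved from about (4.9, 5.8) to (5.0, 7.1), a distance of √(0.1² + 1.3²) ≈ 1.3.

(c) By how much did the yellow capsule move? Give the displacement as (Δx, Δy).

(1.0, -2.2)

The yellow capsule started near (7.3, 7.7) and ended near (8.3, 5.5).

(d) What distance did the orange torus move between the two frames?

1.9

From (5.2, 4.1) to (4.4, 5.8), the orange torus covered √(0.8² + 1.7²) ≈ 1.9 units.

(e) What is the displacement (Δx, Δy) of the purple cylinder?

(0.6, -2.6)

From the two frames, the purple cylinder sits at roughly (2.2, 7.4) before and (2.8, 4.8) after.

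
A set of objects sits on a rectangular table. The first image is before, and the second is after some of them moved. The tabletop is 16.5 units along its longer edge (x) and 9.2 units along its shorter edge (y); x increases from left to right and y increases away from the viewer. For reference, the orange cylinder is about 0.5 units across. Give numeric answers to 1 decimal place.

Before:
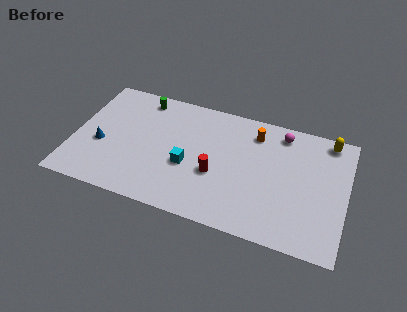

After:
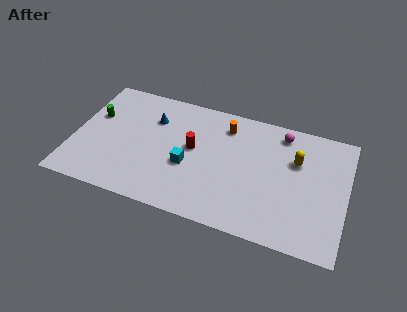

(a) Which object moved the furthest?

the blue cone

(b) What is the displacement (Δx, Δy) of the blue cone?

(2.9, 2.9)

From the two frames, the blue cone sits at roughly (1.7, 3.7) before and (4.6, 6.6) after.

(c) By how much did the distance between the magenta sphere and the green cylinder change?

+2.9

Before: roughly 8.6 units apart; after: 11.5. That's 2.9 units further apart.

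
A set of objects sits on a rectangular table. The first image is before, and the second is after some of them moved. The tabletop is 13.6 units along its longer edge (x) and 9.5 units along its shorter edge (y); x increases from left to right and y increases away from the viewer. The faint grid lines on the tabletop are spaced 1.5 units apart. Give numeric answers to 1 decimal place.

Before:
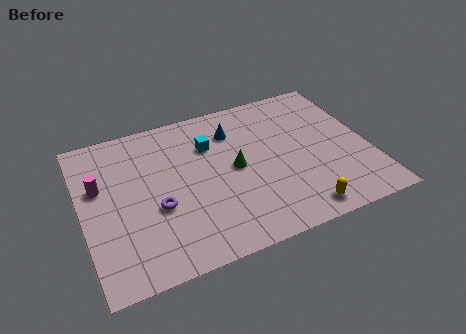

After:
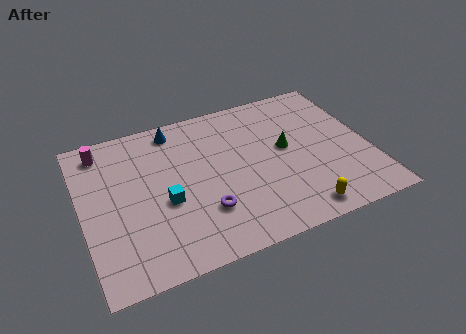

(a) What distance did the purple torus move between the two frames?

2.3

The purple torus moved from about (3.4, 3.7) to (5.5, 2.7), a distance of √(2.1² + 1.0²) ≈ 2.3.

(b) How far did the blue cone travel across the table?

2.9

From (7.4, 7.2) to (4.7, 8.3), the blue cone covered √(2.7² + 1.1²) ≈ 2.9 units.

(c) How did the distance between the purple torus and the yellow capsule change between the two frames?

-2.3

They were about 6.9 units apart before and 4.6 after — 2.3 units closer together.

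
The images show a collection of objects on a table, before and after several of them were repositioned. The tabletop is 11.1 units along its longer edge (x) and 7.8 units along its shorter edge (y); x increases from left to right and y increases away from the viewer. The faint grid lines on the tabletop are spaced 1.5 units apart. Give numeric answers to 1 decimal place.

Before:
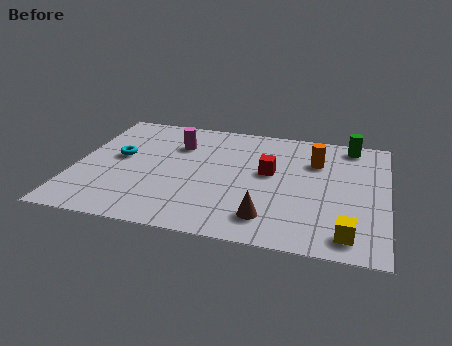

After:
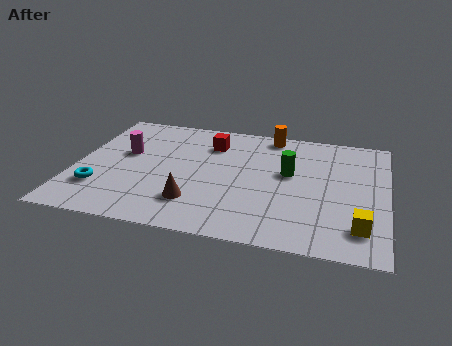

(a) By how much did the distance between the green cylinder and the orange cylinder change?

+0.8

The distance was about 1.8 in the first image and 2.6 in the second, so they moved 0.8 units further apart.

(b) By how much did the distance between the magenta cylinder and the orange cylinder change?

+0.6

The distance was about 5.0 in the first image and 5.6 in the second, so they moved 0.6 units further apart.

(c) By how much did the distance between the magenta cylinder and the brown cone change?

-1.6

They were about 5.4 units apart before and 3.8 after — 1.6 units closer together.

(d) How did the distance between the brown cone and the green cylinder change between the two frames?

-1.9

They were about 6.0 units apart before and 4.1 after — 1.9 units closer together.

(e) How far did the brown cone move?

2.6

The brown cone moved from about (7.0, 1.5) to (4.4, 1.9), a distance of √(2.6² + 0.4²) ≈ 2.6.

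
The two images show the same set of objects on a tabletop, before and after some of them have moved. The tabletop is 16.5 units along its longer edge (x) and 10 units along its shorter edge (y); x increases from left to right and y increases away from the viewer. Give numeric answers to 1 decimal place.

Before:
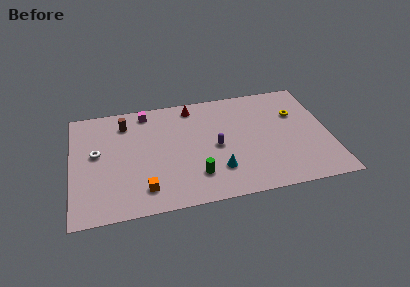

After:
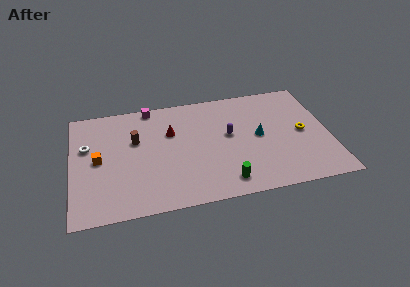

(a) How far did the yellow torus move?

1.8

The yellow torus was near (14.5, 6.7) before and (14.8, 4.9) after, so it travelled √(0.3² + 1.8²) ≈ 1.8 units.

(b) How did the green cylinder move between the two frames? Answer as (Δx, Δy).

(1.8, -0.9)

From the two frames, the green cylinder sits at roughly (7.8, 2.4) before and (9.6, 1.5) after.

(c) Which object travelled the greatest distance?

the orange cube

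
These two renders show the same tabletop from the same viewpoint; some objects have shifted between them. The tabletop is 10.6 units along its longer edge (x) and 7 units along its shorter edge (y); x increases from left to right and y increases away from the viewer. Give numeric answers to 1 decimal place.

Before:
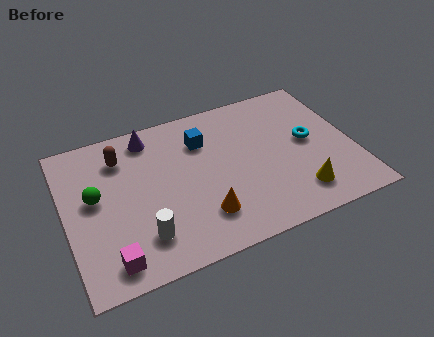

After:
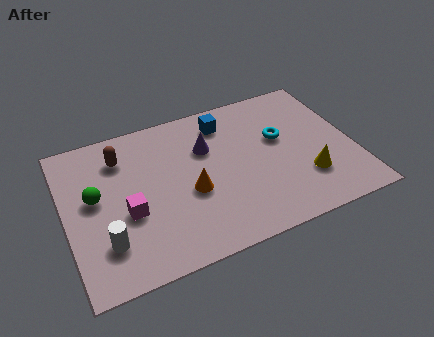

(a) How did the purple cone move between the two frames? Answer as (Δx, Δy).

(2.0, -1.3)

The purple cone was at about (3.3, 6.0) and moved to about (5.3, 4.7).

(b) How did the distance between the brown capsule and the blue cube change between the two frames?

+0.9

The distance was about 3.0 in the first image and 3.9 in the second, so they moved 0.9 units further apart.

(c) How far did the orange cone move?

1.2

The orange cone was near (4.8, 1.7) before and (4.5, 2.9) after, so it travelled √(0.3² + 1.2²) ≈ 1.2 units.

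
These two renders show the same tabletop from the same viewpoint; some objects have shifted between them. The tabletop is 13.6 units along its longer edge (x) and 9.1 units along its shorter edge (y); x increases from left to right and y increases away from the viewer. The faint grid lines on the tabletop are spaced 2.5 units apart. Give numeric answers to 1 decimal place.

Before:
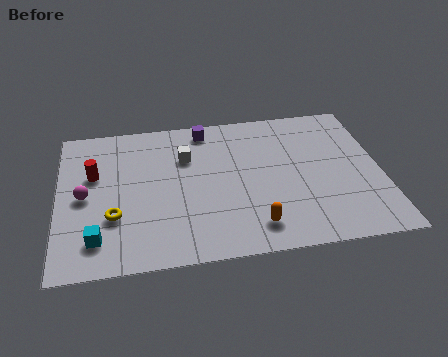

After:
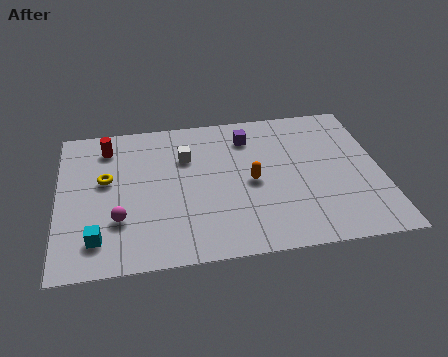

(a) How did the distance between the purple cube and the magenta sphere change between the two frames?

+0.8

The distance was about 6.3 in the first image and 7.1 in the second, so they moved 0.8 units further apart.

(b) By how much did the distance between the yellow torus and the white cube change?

-1.0

Before: roughly 4.5 units apart; after: 3.5. That's 1.0 units closer together.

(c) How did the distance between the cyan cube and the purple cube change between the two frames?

+0.7

They were about 7.8 units apart before and 8.5 after — 0.7 units further apart.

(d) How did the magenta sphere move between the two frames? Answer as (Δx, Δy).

(1.4, -1.6)

The magenta sphere started near (1.1, 4.4) and ended near (2.5, 2.8).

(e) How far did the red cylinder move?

1.8

The red cylinder moved from about (1.5, 5.7) to (2.1, 7.4), a distance of √(0.6² + 1.7²) ≈ 1.8.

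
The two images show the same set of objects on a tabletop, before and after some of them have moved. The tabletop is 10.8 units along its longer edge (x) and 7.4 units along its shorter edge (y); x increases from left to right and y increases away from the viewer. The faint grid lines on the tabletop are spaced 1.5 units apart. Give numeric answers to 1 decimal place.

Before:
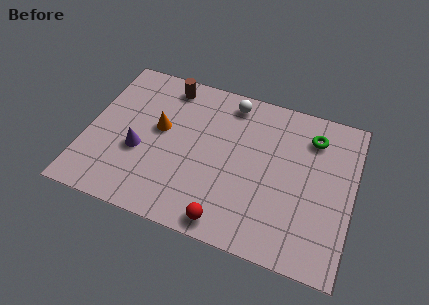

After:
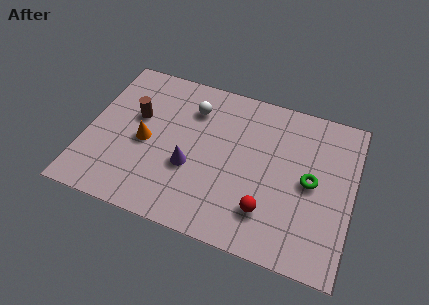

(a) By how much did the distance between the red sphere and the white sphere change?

-0.5

The distance was about 5.6 in the first image and 5.1 in the second, so they moved 0.5 units closer together.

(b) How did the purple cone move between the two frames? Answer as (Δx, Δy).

(2.1, -0.1)

The purple cone was at about (2.2, 2.9) and moved to about (4.3, 2.8).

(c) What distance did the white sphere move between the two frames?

1.7

From (5.6, 6.4) to (4.1, 5.6), the white sphere covered √(1.5² + 0.8²) ≈ 1.7 units.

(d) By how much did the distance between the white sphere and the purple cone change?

-2.1

Before: roughly 4.9 units apart; after: 2.8. That's 2.1 units closer together.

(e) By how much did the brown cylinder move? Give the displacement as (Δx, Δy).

(-1.1, -1.9)

From the two frames, the brown cylinder sits at roughly (3.0, 6.4) before and (1.9, 4.5) after.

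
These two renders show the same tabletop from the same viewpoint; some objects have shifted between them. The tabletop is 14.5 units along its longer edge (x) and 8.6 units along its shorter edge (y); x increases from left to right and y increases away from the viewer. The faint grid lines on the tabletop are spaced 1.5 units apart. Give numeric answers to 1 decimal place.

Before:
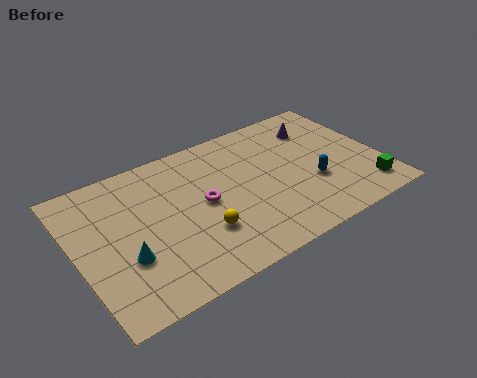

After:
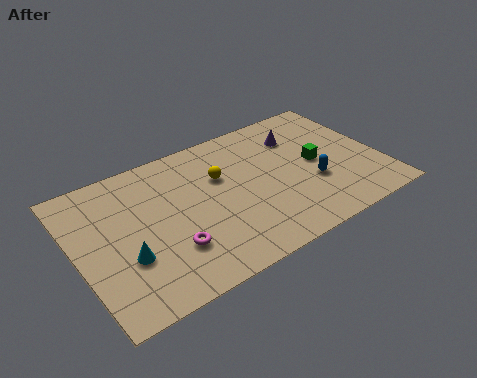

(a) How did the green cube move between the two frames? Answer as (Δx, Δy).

(-1.9, 2.8)

From the two frames, the green cube sits at roughly (13.4, 1.5) before and (11.5, 4.3) after.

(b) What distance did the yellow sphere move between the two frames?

3.2

From (5.6, 2.7) to (7.0, 5.6), the yellow sphere covered √(1.4² + 2.9²) ≈ 3.2 units.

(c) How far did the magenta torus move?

2.7

The magenta torus was near (6.0, 4.4) before and (4.1, 2.5) after, so it travelled √(1.9² + 1.9²) ≈ 2.7 units.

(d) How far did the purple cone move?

1.0

The purple cone was near (12.0, 6.6) before and (11.0, 6.4) after, so it travelled √(1.0² + 0.2²) ≈ 1.0 units.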